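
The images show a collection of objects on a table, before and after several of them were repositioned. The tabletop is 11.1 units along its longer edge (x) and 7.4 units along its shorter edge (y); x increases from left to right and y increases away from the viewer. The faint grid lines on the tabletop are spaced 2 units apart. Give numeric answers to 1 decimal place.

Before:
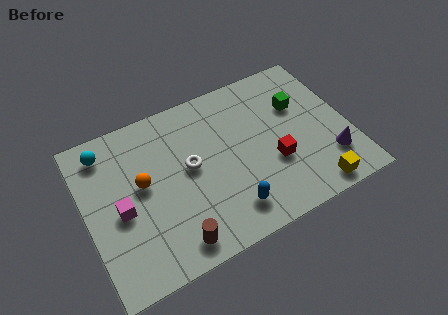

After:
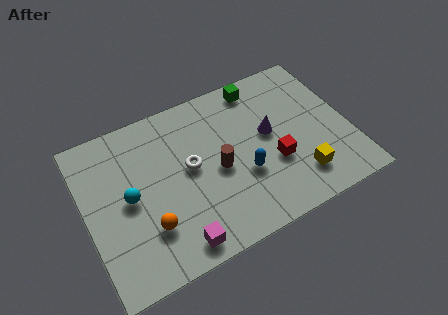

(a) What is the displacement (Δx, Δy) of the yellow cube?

(-0.5, 0.8)

From the two frames, the yellow cube sits at roughly (9.2, 0.8) before and (8.7, 1.6) after.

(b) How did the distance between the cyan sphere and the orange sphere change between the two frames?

-0.8

They were about 2.5 units apart before and 1.7 after — 0.8 units closer together.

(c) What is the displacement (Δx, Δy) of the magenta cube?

(2.0, -2.4)

From the two frames, the magenta cube sits at roughly (1.4, 3.3) before and (3.4, 0.9) after.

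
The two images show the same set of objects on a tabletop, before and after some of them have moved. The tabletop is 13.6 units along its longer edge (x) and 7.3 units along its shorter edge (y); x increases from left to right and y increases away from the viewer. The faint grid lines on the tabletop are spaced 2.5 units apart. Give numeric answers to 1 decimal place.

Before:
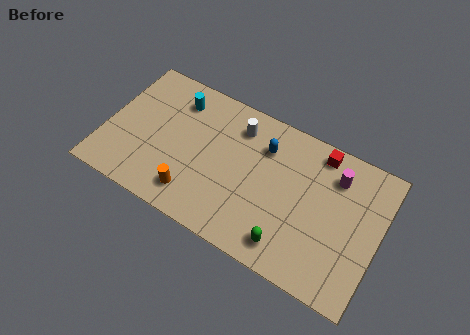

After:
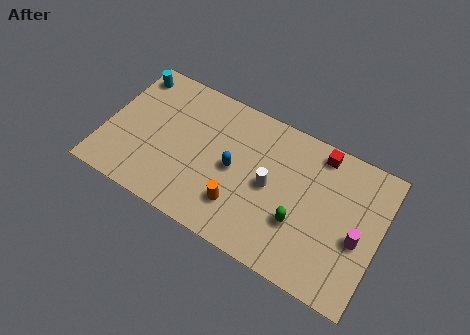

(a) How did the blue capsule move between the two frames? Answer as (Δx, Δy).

(-1.3, -1.8)

The blue capsule was at about (7.7, 5.4) and moved to about (6.4, 3.6).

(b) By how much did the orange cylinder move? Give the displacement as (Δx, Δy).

(2.2, 0.5)

The orange cylinder started near (4.7, 1.4) and ended near (6.9, 1.9).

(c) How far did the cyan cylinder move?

2.4

The cyan cylinder moved from about (3.2, 5.8) to (0.8, 6.2), a distance of √(2.4² + 0.4²) ≈ 2.4.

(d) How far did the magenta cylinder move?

2.9

The magenta cylinder was near (11.2, 5.6) before and (12.6, 3.1) after, so it travelled √(1.4² + 2.5²) ≈ 2.9 units.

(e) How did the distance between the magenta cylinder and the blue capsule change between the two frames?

+2.7

They were about 3.5 units apart before and 6.2 after — 2.7 units further apart.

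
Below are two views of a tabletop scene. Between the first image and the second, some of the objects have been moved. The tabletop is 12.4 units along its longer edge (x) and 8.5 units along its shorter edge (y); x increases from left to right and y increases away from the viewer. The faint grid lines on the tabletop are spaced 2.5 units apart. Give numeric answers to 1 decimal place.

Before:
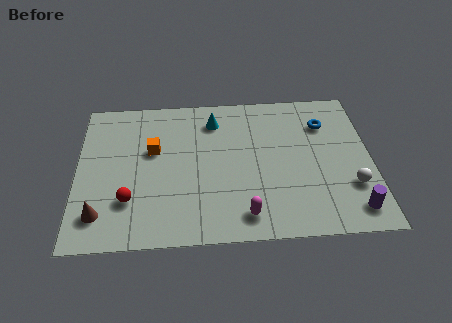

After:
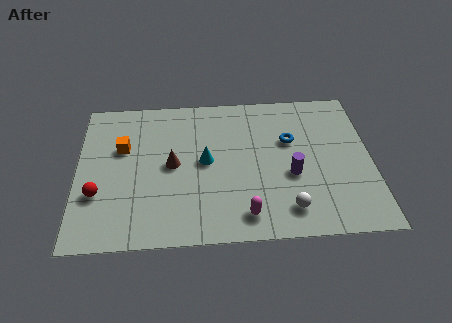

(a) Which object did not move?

the magenta capsule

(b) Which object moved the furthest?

the brown cone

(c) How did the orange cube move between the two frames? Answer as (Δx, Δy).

(-1.3, 0.2)

The orange cube was at about (3.2, 5.2) and moved to about (1.9, 5.4).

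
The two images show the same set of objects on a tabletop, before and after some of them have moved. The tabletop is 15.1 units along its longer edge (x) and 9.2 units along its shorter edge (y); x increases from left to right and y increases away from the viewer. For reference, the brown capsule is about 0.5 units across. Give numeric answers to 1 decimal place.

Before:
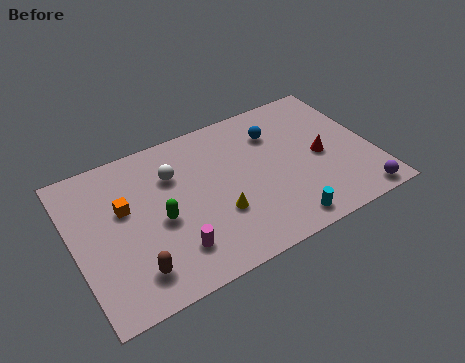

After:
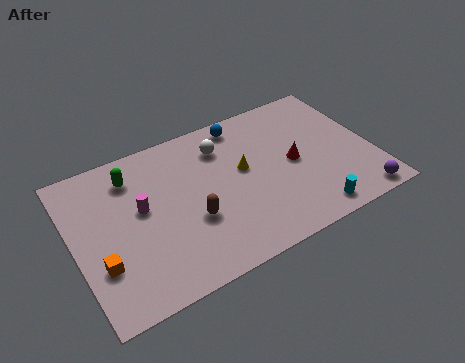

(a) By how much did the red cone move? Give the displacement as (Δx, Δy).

(-1.4, 0.2)

The red cone was at about (12.5, 4.3) and moved to about (11.1, 4.5).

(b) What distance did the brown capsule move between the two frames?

3.5

From (2.6, 1.8) to (5.7, 3.4), the brown capsule covered √(3.1² + 1.6²) ≈ 3.5 units.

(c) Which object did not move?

the purple sphere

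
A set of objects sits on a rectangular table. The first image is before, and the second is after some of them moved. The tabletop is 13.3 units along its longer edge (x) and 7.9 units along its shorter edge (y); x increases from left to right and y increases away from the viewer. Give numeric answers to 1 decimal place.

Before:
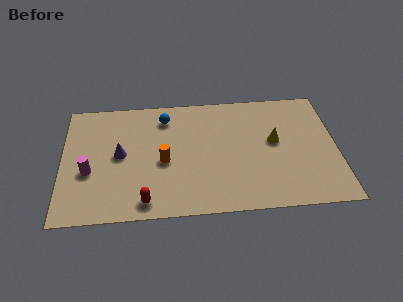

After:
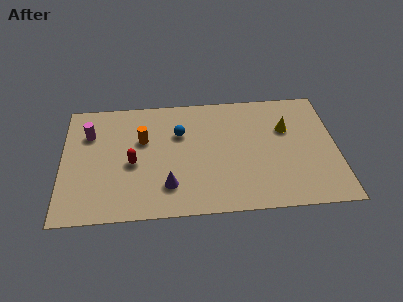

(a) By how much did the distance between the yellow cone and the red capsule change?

+0.5

Before: roughly 7.2 units apart; after: 7.7. That's 0.5 units further apart.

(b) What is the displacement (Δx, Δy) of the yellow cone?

(0.6, 0.8)

The yellow cone was at about (10.3, 4.4) and moved to about (10.9, 5.2).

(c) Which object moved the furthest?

the purple cone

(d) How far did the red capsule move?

2.6

From (4.0, 1.0) to (3.4, 3.5), the red capsule covered √(0.6² + 2.5²) ≈ 2.6 units.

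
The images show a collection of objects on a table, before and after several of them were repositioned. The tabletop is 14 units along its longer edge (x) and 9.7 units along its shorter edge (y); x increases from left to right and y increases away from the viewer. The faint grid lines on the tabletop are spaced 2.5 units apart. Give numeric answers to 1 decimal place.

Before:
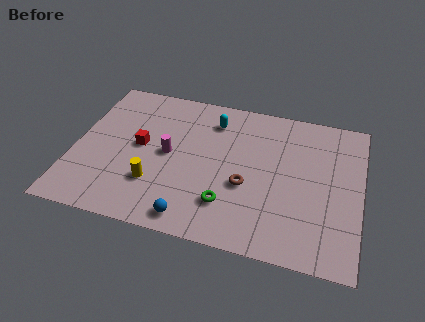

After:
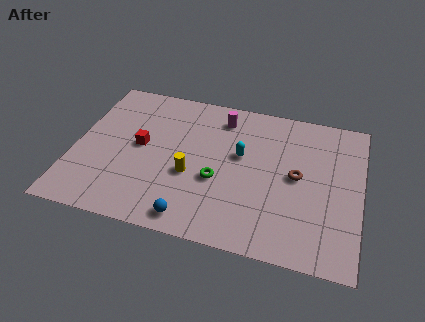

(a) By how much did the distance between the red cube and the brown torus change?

+2.2

Before: roughly 5.5 units apart; after: 7.7. That's 2.2 units further apart.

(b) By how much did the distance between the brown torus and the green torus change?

+2.4

They were about 1.6 units apart before and 4.0 after — 2.4 units further apart.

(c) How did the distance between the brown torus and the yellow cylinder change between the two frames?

+0.7

Before: roughly 4.5 units apart; after: 5.2. That's 0.7 units further apart.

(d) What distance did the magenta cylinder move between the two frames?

3.9

The magenta cylinder was near (4.6, 4.9) before and (7.0, 8.0) after, so it travelled √(2.4² + 3.1²) ≈ 3.9 units.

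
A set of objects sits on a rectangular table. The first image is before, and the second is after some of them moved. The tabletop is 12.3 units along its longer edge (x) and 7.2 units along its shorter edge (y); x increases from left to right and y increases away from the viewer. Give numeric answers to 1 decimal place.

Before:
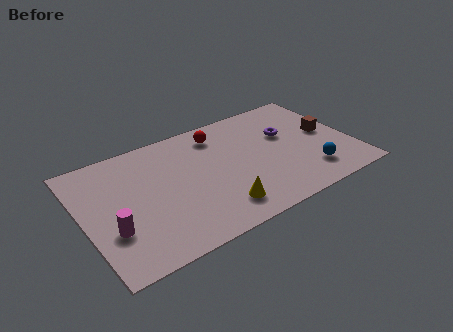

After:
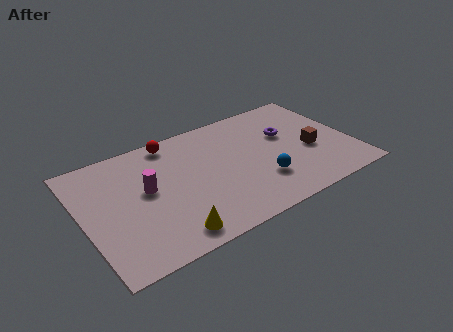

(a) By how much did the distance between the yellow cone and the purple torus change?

+2.1

Before: roughly 4.8 units apart; after: 6.9. That's 2.1 units further apart.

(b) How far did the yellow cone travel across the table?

2.3

The yellow cone was near (5.8, 1.4) before and (3.5, 1.0) after, so it travelled √(2.3² + 0.4²) ≈ 2.3 units.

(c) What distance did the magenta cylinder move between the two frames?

2.4

From (1.1, 2.4) to (2.9, 4.0), the magenta cylinder covered √(1.8² + 1.6²) ≈ 2.4 units.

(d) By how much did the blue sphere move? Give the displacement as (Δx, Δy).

(-2.2, 0.5)

From the two frames, the blue sphere sits at roughly (10.1, 1.6) before and (7.9, 2.1) after.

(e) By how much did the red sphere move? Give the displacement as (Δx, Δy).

(-2.1, 0.5)

From the two frames, the red sphere sits at roughly (6.5, 5.9) before and (4.4, 6.4) after.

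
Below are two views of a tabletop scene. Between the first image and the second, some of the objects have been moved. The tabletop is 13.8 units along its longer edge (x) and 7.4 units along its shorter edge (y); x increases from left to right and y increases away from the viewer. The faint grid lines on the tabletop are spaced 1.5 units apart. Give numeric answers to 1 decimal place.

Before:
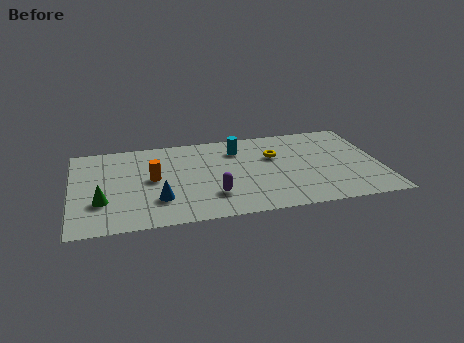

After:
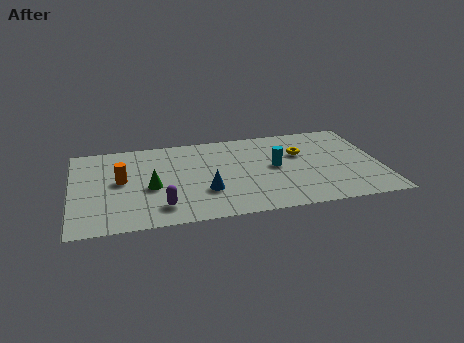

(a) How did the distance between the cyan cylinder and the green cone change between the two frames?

-1.4

They were about 7.0 units apart before and 5.6 after — 1.4 units closer together.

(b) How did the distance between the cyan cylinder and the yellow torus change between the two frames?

-0.3

They were about 1.8 units apart before and 1.5 after — 0.3 units closer together.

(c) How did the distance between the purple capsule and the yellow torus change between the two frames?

+3.2

They were about 4.0 units apart before and 7.2 after — 3.2 units further apart.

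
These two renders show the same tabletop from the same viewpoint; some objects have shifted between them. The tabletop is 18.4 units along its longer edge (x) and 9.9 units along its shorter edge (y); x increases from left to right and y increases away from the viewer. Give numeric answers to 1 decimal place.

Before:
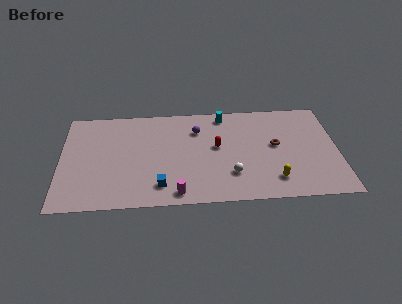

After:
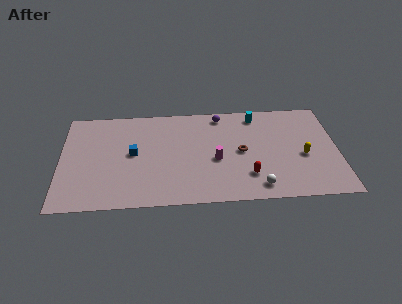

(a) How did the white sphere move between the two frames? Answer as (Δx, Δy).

(1.7, -1.3)

The white sphere was at about (11.3, 2.7) and moved to about (13.0, 1.4).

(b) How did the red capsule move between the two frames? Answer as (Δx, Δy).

(2.0, -3.0)

The red capsule was at about (10.4, 5.5) and moved to about (12.4, 2.5).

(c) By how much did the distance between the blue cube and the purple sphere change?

+0.9

They were about 6.0 units apart before and 6.9 after — 0.9 units further apart.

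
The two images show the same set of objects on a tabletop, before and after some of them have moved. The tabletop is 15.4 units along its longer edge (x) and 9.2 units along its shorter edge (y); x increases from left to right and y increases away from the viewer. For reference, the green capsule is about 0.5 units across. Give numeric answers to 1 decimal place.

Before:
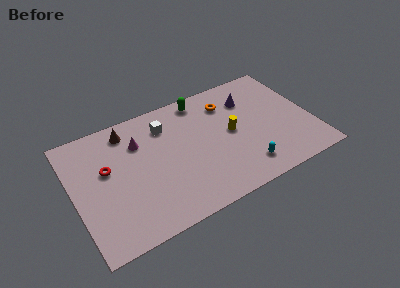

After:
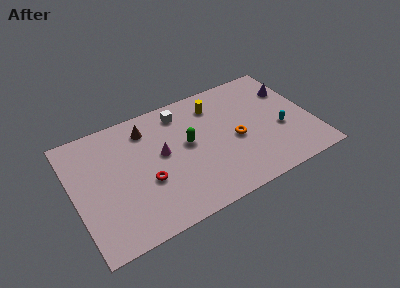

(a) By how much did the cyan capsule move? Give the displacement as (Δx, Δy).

(2.7, 1.9)

The cyan capsule was at about (10.6, 1.7) and moved to about (13.3, 3.6).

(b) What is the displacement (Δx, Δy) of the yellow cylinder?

(-0.7, 2.6)

From the two frames, the yellow cylinder sits at roughly (10.2, 4.7) before and (9.5, 7.3) after.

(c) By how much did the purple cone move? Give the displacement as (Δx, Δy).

(2.7, -0.3)

The purple cone was at about (11.7, 6.8) and moved to about (14.4, 6.5).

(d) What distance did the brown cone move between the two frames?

1.3

The brown cone moved from about (3.8, 7.8) to (5.0, 7.4), a distance of √(1.2² + 0.4²) ≈ 1.3.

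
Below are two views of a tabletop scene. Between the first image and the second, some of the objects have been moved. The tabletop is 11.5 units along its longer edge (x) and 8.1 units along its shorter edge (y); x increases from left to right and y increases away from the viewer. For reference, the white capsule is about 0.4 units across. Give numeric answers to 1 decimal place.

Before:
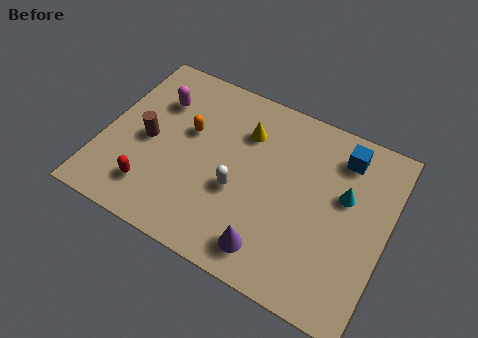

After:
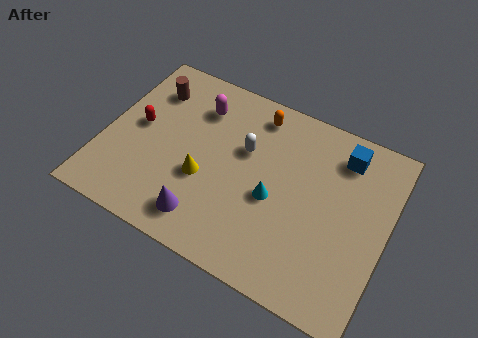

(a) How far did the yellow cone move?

3.1

The yellow cone was near (5.5, 5.9) before and (4.2, 3.1) after, so it travelled √(1.3² + 2.8²) ≈ 3.1 units.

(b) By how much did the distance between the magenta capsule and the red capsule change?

-1.2

They were about 4.1 units apart before and 2.9 after — 1.2 units closer together.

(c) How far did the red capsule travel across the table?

2.8

From (2.3, 1.7) to (1.3, 4.3), the red capsule covered √(1.0² + 2.6²) ≈ 2.8 units.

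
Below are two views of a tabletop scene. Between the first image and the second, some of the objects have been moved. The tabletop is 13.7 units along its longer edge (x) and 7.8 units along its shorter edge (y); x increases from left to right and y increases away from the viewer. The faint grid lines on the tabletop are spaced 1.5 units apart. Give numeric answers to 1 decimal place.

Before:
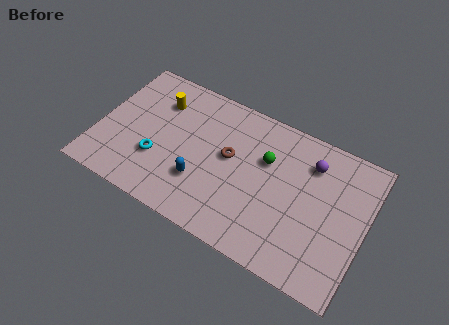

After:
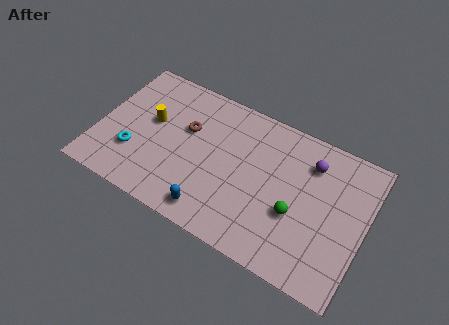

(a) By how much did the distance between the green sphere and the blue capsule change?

+0.4

They were about 4.0 units apart before and 4.4 after — 0.4 units further apart.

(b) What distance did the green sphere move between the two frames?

2.8

The green sphere was near (8.5, 5.1) before and (10.3, 3.0) after, so it travelled √(1.8² + 2.1²) ≈ 2.8 units.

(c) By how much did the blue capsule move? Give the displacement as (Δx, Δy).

(0.8, -1.3)

The blue capsule started near (5.5, 2.4) and ended near (6.3, 1.1).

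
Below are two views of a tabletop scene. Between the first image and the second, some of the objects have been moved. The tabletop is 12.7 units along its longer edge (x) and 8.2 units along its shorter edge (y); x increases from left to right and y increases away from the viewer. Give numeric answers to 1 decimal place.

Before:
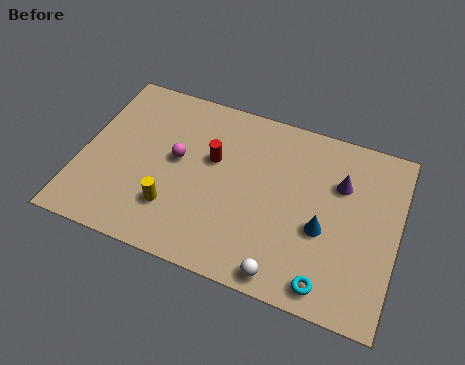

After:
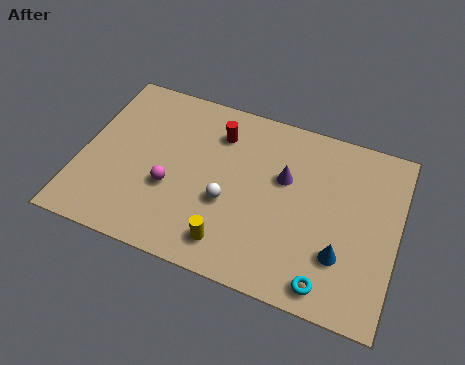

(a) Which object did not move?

the cyan torus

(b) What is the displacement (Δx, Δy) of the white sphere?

(-2.5, 2.4)

The white sphere started near (8.5, 0.8) and ended near (6.0, 3.2).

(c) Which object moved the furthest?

the white sphere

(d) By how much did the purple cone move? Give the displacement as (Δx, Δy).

(-2.2, -0.5)

From the two frames, the purple cone sits at roughly (10.3, 5.6) before and (8.1, 5.1) after.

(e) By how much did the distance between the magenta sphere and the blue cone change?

+0.8

The distance was about 6.1 in the first image and 6.9 in the second, so they moved 0.8 units further apart.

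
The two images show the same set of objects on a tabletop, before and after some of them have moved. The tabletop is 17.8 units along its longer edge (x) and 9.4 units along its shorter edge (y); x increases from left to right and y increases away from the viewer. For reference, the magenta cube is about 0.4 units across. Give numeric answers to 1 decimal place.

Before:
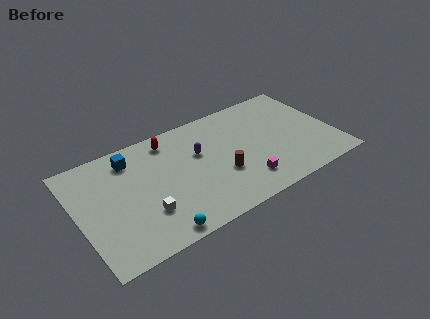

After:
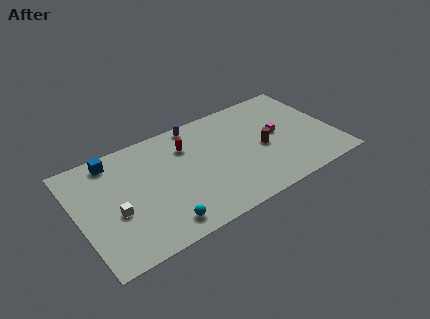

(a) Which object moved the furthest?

the magenta cube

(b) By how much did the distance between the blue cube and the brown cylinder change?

+3.6

Before: roughly 7.1 units apart; after: 10.7. That's 3.6 units further apart.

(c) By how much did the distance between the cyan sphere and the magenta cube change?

+3.1

They were about 6.4 units apart before and 9.5 after — 3.1 units further apart.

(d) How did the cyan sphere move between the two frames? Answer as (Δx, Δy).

(0.4, 0.5)

The cyan sphere started near (4.8, 0.9) and ended near (5.2, 1.4).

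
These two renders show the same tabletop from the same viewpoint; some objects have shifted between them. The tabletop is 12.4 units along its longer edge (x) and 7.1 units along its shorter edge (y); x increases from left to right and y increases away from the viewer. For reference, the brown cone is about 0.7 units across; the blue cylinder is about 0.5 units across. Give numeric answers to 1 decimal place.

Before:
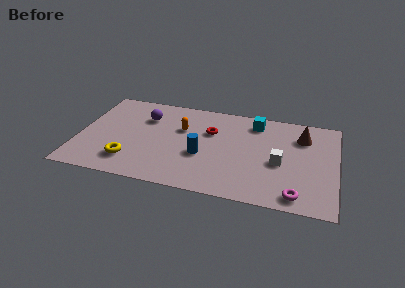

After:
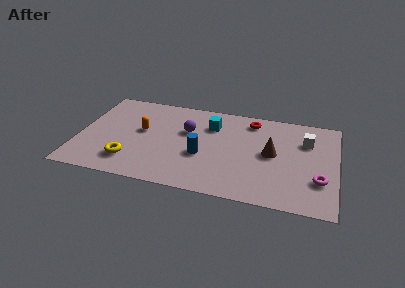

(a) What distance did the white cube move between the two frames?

2.2

From (9.7, 3.1) to (10.9, 5.0), the white cube covered √(1.2² + 1.9²) ≈ 2.2 units.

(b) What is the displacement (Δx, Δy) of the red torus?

(1.9, 1.3)

The red torus was at about (6.3, 4.7) and moved to about (8.2, 6.0).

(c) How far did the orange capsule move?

2.0

From (4.9, 4.6) to (3.0, 4.0), the orange capsule covered √(1.9² + 0.6²) ≈ 2.0 units.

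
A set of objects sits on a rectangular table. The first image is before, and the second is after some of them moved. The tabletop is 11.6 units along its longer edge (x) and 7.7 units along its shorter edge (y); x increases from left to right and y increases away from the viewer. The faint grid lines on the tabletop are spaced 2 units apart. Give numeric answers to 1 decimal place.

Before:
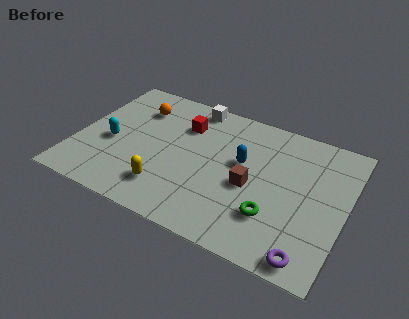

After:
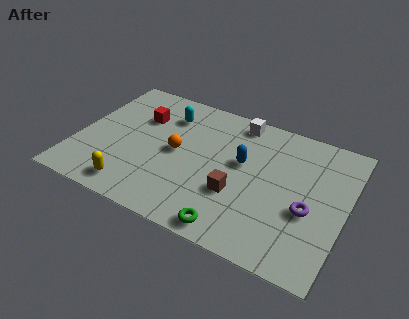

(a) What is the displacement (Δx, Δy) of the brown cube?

(-0.5, -0.7)

The brown cube started near (7.6, 3.4) and ended near (7.1, 2.7).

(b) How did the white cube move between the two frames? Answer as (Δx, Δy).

(2.0, -0.1)

The white cube started near (4.6, 6.9) and ended near (6.6, 6.8).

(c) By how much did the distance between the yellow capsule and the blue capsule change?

+1.5

The distance was about 4.0 in the first image and 5.5 in the second, so they moved 1.5 units further apart.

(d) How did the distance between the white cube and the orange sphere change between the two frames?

+1.2

Before: roughly 2.5 units apart; after: 3.7. That's 1.2 units further apart.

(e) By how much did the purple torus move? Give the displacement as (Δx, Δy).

(-0.3, 2.3)

The purple torus was at about (10.4, 0.8) and moved to about (10.1, 3.1).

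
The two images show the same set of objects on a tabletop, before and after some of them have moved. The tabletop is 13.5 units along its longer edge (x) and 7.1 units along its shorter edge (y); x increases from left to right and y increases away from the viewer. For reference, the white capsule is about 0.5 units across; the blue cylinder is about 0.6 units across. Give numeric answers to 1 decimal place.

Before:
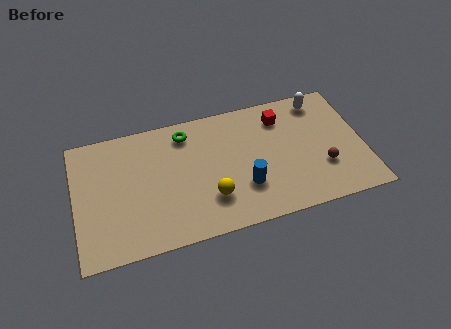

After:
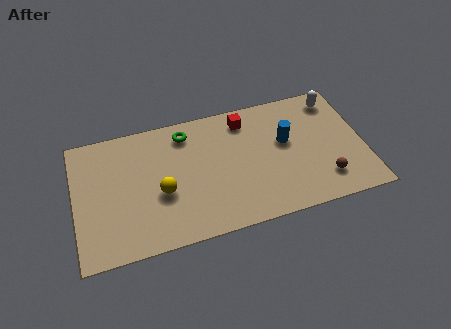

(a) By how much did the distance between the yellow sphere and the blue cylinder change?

+4.4

They were about 1.6 units apart before and 6.0 after — 4.4 units further apart.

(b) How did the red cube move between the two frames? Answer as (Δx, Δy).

(-1.7, 0.3)

From the two frames, the red cube sits at roughly (9.8, 5.6) before and (8.1, 5.9) after.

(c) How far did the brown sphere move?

0.7

From (11.5, 2.3) to (11.5, 1.6), the brown sphere covered √(0.0² + 0.7²) ≈ 0.7 units.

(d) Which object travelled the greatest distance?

the blue cylinder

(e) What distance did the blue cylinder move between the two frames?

2.9

The blue cylinder moved from about (7.8, 2.2) to (9.9, 4.2), a distance of √(2.1² + 2.0²) ≈ 2.9.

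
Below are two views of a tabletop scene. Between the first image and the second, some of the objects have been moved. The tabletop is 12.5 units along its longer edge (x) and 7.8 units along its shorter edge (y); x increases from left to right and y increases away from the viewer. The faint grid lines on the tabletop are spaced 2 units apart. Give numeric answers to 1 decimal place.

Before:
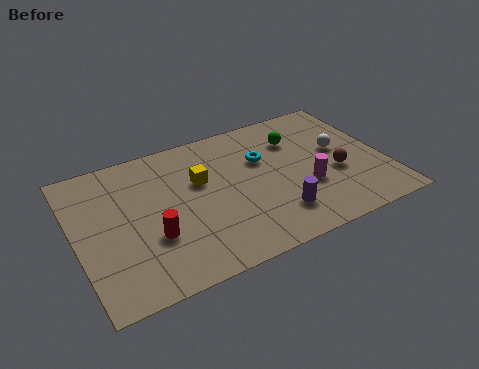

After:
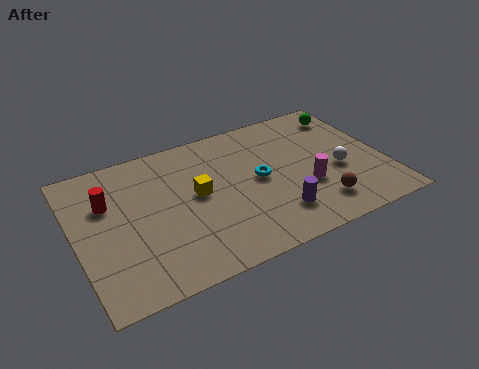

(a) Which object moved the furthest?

the red cylinder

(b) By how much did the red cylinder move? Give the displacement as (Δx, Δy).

(-1.5, 2.5)

From the two frames, the red cylinder sits at roughly (2.9, 2.7) before and (1.4, 5.2) after.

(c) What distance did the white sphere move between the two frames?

1.2

From (10.8, 4.4) to (10.6, 3.2), the white sphere covered √(0.2² + 1.2²) ≈ 1.2 units.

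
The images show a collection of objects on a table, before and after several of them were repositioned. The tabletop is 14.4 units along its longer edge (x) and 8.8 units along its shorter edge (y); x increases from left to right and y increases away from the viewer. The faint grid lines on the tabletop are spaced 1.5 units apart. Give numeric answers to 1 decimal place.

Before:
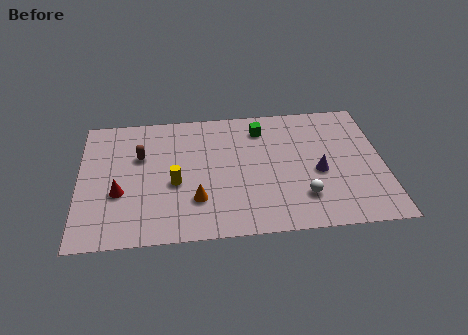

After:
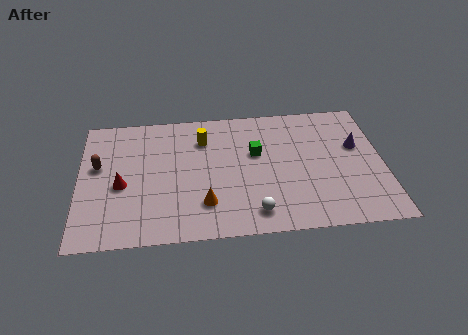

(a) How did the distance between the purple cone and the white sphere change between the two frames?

+4.6

Before: roughly 1.8 units apart; after: 6.4. That's 4.6 units further apart.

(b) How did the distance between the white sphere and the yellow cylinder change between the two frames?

-0.5

Before: roughly 6.2 units apart; after: 5.7. That's 0.5 units closer together.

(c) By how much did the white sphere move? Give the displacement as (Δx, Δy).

(-2.3, -0.8)

The white sphere started near (10.5, 2.2) and ended near (8.2, 1.4).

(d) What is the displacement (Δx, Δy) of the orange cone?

(0.4, -0.3)

From the two frames, the orange cone sits at roughly (5.5, 2.5) before and (5.9, 2.2) after.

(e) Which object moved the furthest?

the yellow cylinder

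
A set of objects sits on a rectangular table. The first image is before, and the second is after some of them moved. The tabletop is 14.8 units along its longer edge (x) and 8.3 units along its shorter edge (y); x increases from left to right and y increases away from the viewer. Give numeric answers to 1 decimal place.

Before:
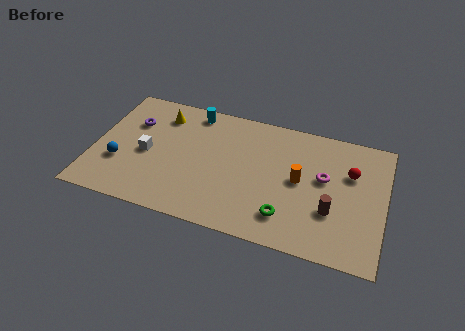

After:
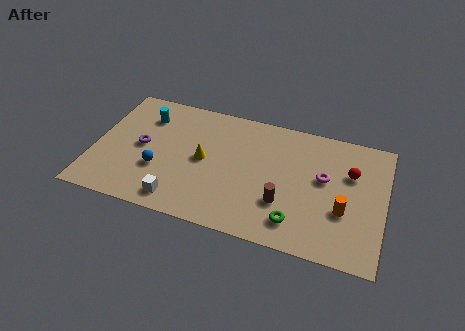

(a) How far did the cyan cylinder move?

2.6

The cyan cylinder was near (4.8, 7.3) before and (2.4, 6.3) after, so it travelled √(2.4² + 1.0²) ≈ 2.6 units.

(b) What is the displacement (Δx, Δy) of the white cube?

(1.9, -2.6)

The white cube started near (2.7, 3.8) and ended near (4.6, 1.2).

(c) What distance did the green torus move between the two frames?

0.5

The green torus was near (10.0, 1.8) before and (10.5, 1.6) after, so it travelled √(0.5² + 0.2²) ≈ 0.5 units.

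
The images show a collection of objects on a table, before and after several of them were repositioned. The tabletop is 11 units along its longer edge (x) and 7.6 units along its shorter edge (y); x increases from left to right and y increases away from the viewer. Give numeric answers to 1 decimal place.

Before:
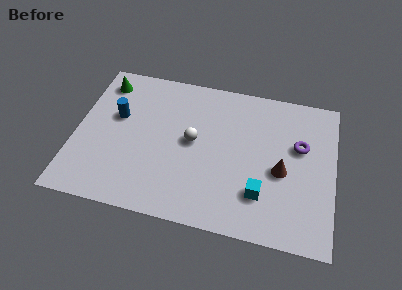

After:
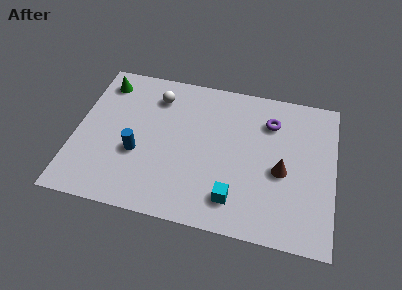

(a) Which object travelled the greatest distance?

the white sphere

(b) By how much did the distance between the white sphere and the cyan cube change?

+2.2

The distance was about 3.6 in the first image and 5.8 in the second, so they moved 2.2 units further apart.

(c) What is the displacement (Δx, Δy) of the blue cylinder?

(1.0, -1.7)

From the two frames, the blue cylinder sits at roughly (1.7, 4.6) before and (2.7, 2.9) after.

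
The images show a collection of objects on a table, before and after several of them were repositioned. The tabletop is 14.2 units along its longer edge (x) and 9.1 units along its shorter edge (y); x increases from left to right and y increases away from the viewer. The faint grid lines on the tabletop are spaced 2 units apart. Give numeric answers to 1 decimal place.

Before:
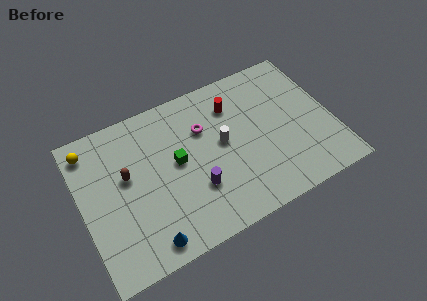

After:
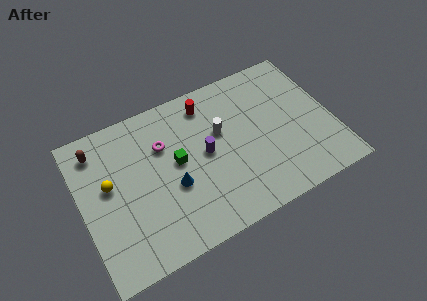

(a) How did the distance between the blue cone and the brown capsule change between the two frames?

+1.2

The distance was about 4.2 in the first image and 5.4 in the second, so they moved 1.2 units further apart.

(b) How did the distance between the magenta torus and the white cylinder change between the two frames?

+1.7

Before: roughly 1.6 units apart; after: 3.3. That's 1.7 units further apart.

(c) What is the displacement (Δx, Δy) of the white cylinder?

(0.0, 0.7)

The white cylinder was at about (8.0, 4.9) and moved to about (8.0, 5.6).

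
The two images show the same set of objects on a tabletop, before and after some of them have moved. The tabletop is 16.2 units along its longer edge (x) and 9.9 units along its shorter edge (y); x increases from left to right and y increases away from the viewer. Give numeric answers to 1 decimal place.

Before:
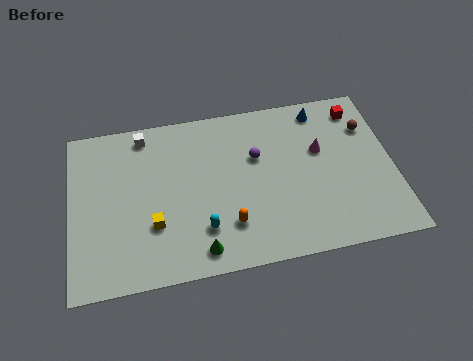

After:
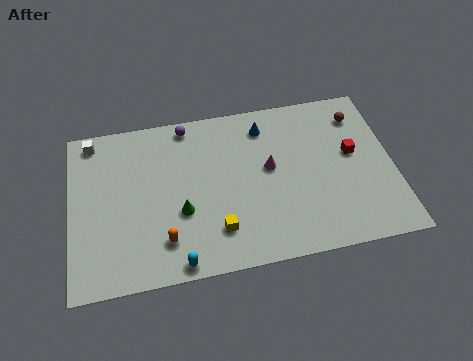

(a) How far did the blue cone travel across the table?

2.9

The blue cone moved from about (12.8, 8.6) to (9.9, 8.1), a distance of √(2.9² + 0.5²) ≈ 2.9.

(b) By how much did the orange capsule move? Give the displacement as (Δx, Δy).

(-3.2, -0.3)

The orange capsule started near (7.8, 2.5) and ended near (4.6, 2.2).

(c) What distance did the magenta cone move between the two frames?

2.7

From (12.6, 6.1) to (10.0, 5.5), the magenta cone covered √(2.6² + 0.6²) ≈ 2.7 units.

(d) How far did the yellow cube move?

3.2

The yellow cube moved from about (4.1, 3.2) to (7.2, 2.3), a distance of √(3.1² + 0.9²) ≈ 3.2.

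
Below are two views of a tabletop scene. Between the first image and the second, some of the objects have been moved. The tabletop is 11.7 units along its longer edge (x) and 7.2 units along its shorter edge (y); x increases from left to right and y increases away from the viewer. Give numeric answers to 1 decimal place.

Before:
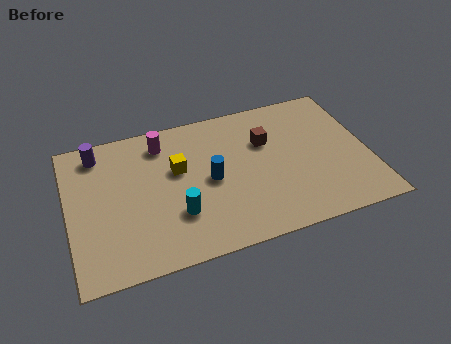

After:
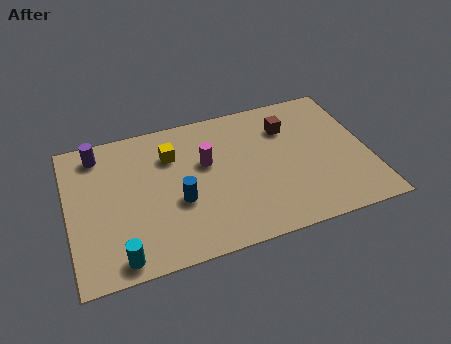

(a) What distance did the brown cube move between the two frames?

1.0

The brown cube was near (7.8, 4.8) before and (8.7, 5.3) after, so it travelled √(0.9² + 0.5²) ≈ 1.0 units.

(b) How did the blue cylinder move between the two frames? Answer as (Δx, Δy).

(-1.3, -0.7)

The blue cylinder started near (5.5, 3.5) and ended near (4.2, 2.8).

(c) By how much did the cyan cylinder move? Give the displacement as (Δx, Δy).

(-2.3, -1.4)

The cyan cylinder was at about (4.1, 2.2) and moved to about (1.8, 0.8).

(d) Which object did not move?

the purple cylinder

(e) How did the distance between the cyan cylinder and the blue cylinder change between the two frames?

+1.2

They were about 1.9 units apart before and 3.1 after — 1.2 units further apart.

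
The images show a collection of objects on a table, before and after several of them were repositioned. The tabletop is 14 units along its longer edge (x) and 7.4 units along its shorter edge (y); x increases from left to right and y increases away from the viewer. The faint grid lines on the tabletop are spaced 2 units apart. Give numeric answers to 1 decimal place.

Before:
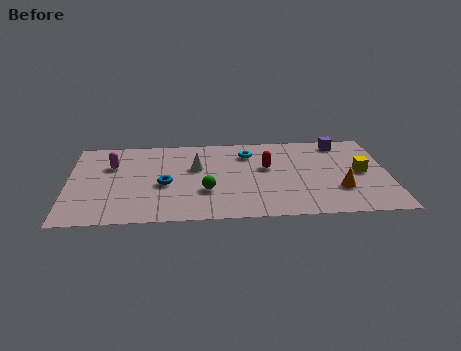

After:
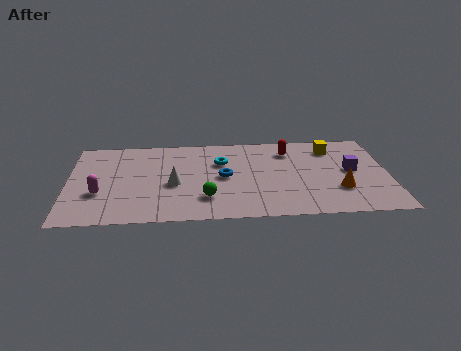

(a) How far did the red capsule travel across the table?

1.7

The red capsule moved from about (8.7, 4.4) to (9.7, 5.8), a distance of √(1.0² + 1.4²) ≈ 1.7.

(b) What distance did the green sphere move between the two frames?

0.6

From (6.0, 2.5) to (6.0, 1.9), the green sphere covered √(0.0² + 0.6²) ≈ 0.6 units.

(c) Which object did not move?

the orange cone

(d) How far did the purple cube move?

2.5

From (12.0, 6.4) to (12.4, 3.9), the purple cube covered √(0.4² + 2.5²) ≈ 2.5 units.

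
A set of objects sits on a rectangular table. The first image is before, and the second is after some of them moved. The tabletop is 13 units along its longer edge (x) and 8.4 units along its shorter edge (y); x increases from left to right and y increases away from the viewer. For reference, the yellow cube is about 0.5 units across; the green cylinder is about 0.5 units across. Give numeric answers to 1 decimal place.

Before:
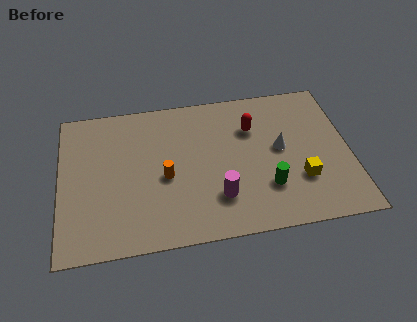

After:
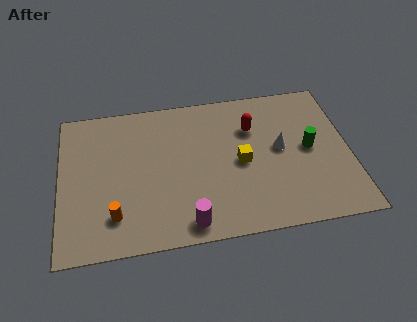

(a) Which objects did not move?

the red capsule and the white cone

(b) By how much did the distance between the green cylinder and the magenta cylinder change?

+4.3

They were about 2.2 units apart before and 6.5 after — 4.3 units further apart.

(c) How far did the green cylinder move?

2.8

The green cylinder was near (9.2, 2.4) before and (11.2, 4.3) after, so it travelled √(2.0² + 1.9²) ≈ 2.8 units.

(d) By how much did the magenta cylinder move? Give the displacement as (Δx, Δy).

(-1.4, -1.2)

The magenta cylinder was at about (7.0, 2.2) and moved to about (5.6, 1.0).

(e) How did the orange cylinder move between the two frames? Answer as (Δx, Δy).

(-2.3, -1.8)

The orange cylinder was at about (4.7, 3.7) and moved to about (2.4, 1.9).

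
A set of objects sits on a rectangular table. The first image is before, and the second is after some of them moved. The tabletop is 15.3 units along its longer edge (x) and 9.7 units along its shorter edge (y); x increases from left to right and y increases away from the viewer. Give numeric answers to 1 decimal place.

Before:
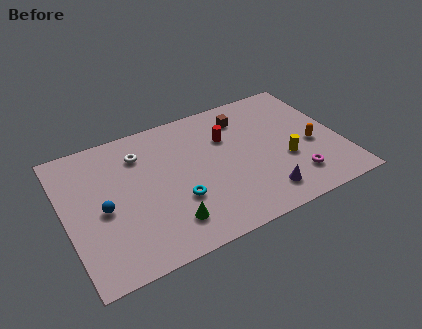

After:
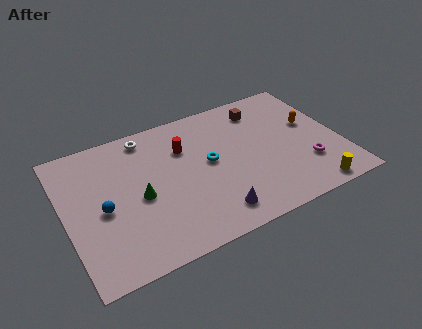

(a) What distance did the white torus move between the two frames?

1.2

The white torus was near (4.4, 7.4) before and (4.9, 8.5) after, so it travelled √(0.5² + 1.1²) ≈ 1.2 units.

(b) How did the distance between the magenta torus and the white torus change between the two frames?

+0.5

Before: roughly 9.6 units apart; after: 10.1. That's 0.5 units further apart.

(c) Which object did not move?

the blue sphere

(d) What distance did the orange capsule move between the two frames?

1.6

The orange capsule was near (13.7, 4.1) before and (13.9, 5.7) after, so it travelled √(0.2² + 1.6²) ≈ 1.6 units.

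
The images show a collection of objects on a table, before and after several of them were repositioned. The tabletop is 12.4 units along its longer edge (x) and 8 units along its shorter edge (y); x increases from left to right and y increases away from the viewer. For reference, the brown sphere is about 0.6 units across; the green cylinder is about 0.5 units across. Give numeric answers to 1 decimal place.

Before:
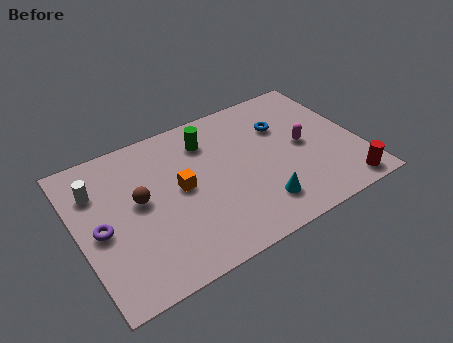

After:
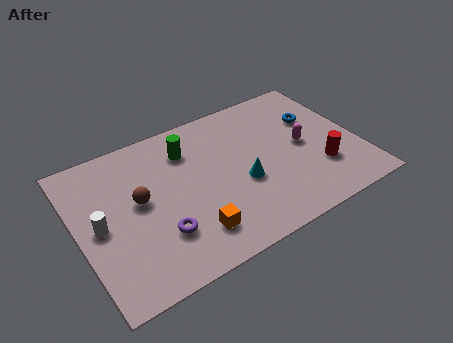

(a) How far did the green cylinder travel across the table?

0.9

The green cylinder moved from about (6.0, 6.2) to (5.1, 6.1), a distance of √(0.9² + 0.1²) ≈ 0.9.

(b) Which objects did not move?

the magenta capsule and the brown sphere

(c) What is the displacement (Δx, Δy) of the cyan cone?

(-0.5, 1.5)

The cyan cone started near (7.6, 1.7) and ended near (7.1, 3.2).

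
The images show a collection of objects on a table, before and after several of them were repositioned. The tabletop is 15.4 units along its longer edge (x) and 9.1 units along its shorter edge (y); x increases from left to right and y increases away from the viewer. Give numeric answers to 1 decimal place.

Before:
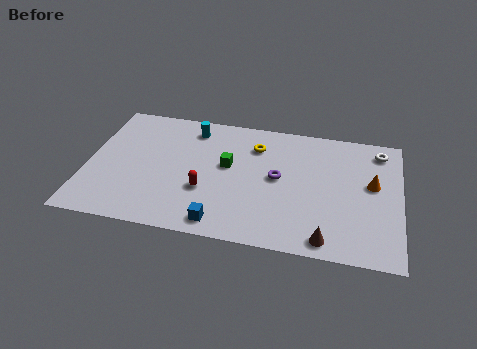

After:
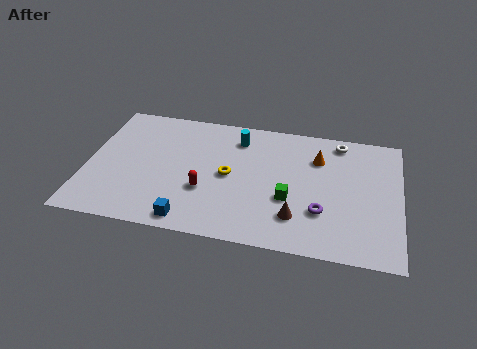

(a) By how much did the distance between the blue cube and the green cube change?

+1.2

They were about 4.1 units apart before and 5.3 after — 1.2 units further apart.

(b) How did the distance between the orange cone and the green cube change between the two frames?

-3.6

The distance was about 7.1 in the first image and 3.5 in the second, so they moved 3.6 units closer together.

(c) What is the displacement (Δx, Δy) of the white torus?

(-2.0, 0.3)

The white torus was at about (14.3, 7.7) and moved to about (12.3, 8.0).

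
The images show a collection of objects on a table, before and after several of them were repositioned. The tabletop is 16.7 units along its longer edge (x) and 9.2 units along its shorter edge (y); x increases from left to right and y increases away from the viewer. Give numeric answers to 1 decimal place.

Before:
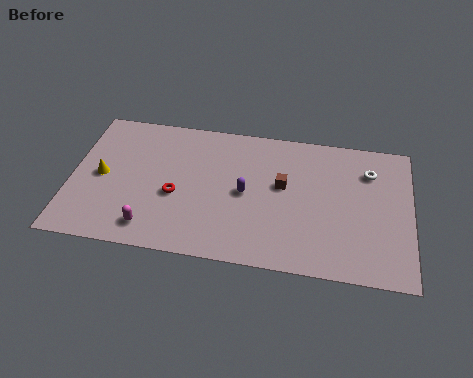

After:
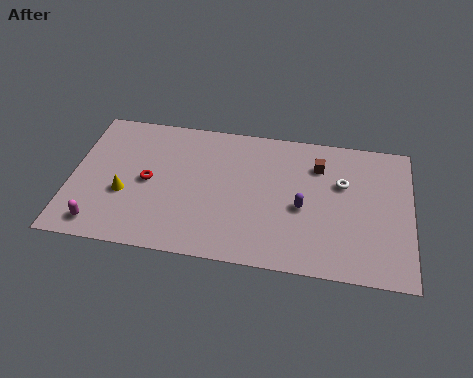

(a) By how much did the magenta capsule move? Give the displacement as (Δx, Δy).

(-2.5, -0.2)

The magenta capsule was at about (4.1, 1.5) and moved to about (1.6, 1.3).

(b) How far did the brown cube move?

2.3

The brown cube was near (10.4, 5.3) before and (12.1, 6.9) after, so it travelled √(1.7² + 1.6²) ≈ 2.3 units.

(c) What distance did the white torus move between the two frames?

1.6

The white torus moved from about (14.6, 6.9) to (13.3, 5.9), a distance of √(1.3² + 1.0²) ≈ 1.6.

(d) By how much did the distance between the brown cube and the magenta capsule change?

+4.5

The distance was about 7.4 in the first image and 11.9 in the second, so they moved 4.5 units further apart.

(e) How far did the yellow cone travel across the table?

1.6

The yellow cone was near (1.5, 4.5) before and (2.7, 3.5) after, so it travelled √(1.2² + 1.0²) ≈ 1.6 units.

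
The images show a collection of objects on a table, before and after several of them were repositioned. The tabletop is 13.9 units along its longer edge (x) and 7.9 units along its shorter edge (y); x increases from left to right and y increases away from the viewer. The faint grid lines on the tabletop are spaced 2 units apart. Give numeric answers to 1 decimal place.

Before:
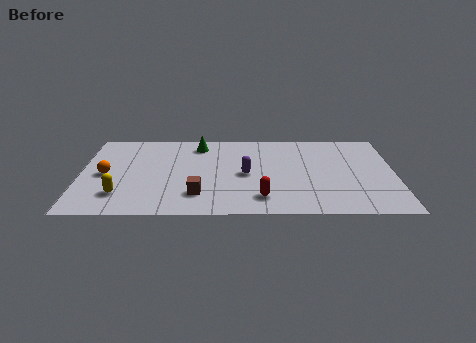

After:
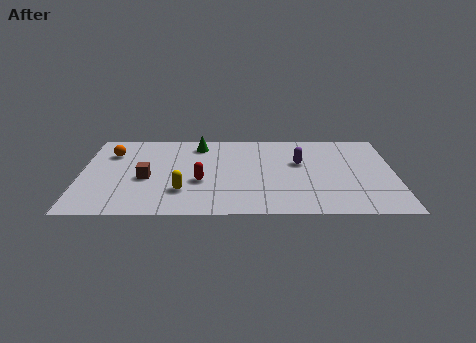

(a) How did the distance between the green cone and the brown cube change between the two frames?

-0.8

They were about 4.7 units apart before and 3.9 after — 0.8 units closer together.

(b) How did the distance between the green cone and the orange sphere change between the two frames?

-1.0

They were about 5.0 units apart before and 4.0 after — 1.0 units closer together.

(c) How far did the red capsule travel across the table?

3.1

The red capsule moved from about (8.0, 1.6) to (5.3, 3.1), a distance of √(2.7² + 1.5²) ≈ 3.1.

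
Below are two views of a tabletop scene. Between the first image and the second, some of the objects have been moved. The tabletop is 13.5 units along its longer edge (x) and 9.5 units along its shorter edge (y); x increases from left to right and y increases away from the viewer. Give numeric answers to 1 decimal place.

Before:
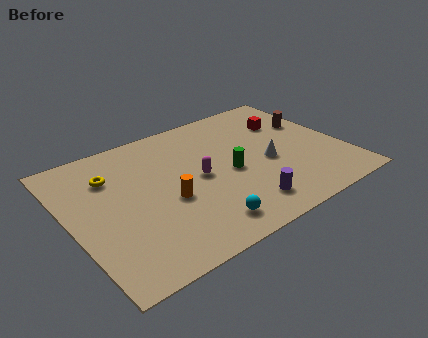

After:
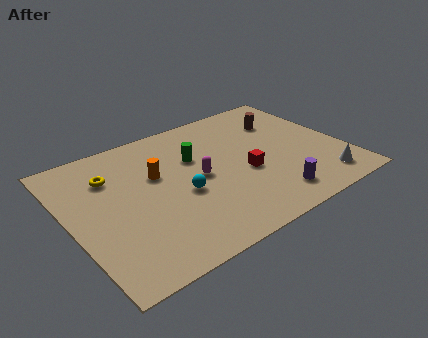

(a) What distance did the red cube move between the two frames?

4.0

The red cube moved from about (11.3, 6.7) to (8.5, 3.9), a distance of √(2.8² + 2.8²) ≈ 4.0.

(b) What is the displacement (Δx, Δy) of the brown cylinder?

(-1.3, 0.8)

The brown cylinder started near (12.4, 6.1) and ended near (11.1, 6.9).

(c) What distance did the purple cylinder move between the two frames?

1.4

The purple cylinder was near (7.9, 1.7) before and (9.3, 1.6) after, so it travelled √(1.4² + 0.1²) ≈ 1.4 units.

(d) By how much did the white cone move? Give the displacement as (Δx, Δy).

(2.2, -2.6)

From the two frames, the white cone sits at roughly (9.7, 4.1) before and (11.9, 1.5) after.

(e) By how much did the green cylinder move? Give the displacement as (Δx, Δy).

(-1.4, 1.9)

From the two frames, the green cylinder sits at roughly (7.8, 4.3) before and (6.4, 6.2) after.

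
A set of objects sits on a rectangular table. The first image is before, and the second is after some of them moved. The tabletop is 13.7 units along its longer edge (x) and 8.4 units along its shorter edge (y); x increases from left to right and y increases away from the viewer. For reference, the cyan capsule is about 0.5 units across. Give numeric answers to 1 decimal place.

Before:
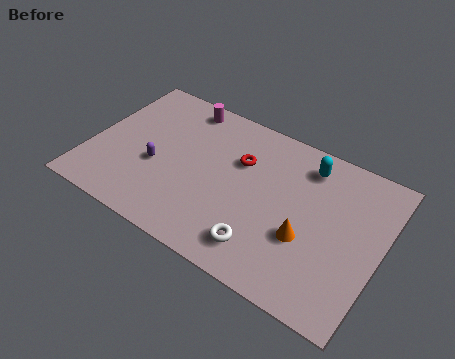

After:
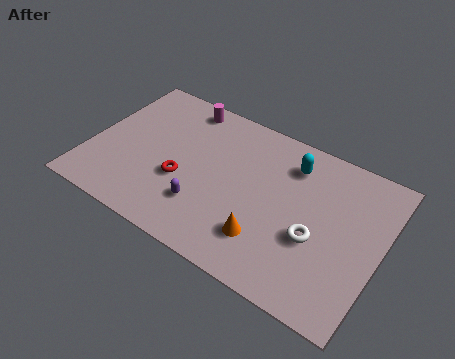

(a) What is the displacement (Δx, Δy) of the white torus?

(2.2, 1.7)

The white torus started near (8.6, 1.6) and ended near (10.8, 3.3).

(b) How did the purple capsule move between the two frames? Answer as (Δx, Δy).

(2.5, -1.1)

The purple capsule was at about (3.2, 3.4) and moved to about (5.7, 2.3).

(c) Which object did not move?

the magenta cylinder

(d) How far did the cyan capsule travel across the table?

0.8

The cyan capsule moved from about (9.9, 6.9) to (9.2, 6.6), a distance of √(0.7² + 0.3²) ≈ 0.8.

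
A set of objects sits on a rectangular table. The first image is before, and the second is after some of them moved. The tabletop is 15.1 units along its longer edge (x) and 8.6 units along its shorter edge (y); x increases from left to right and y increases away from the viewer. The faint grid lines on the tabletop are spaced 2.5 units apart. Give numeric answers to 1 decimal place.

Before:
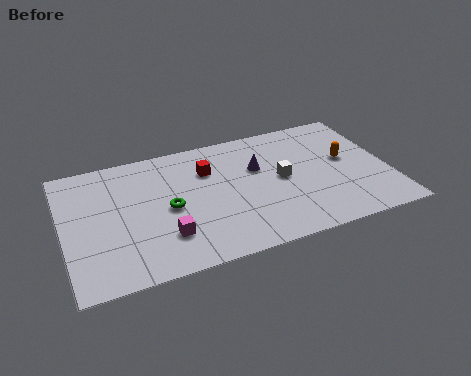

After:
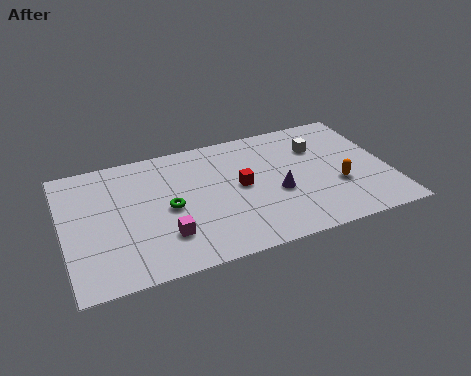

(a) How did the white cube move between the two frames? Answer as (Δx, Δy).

(1.9, 1.7)

From the two frames, the white cube sits at roughly (10.1, 4.4) before and (12.0, 6.1) after.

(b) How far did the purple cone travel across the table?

2.1

From (9.1, 5.5) to (9.8, 3.5), the purple cone covered √(0.7² + 2.0²) ≈ 2.1 units.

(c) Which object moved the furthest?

the white cube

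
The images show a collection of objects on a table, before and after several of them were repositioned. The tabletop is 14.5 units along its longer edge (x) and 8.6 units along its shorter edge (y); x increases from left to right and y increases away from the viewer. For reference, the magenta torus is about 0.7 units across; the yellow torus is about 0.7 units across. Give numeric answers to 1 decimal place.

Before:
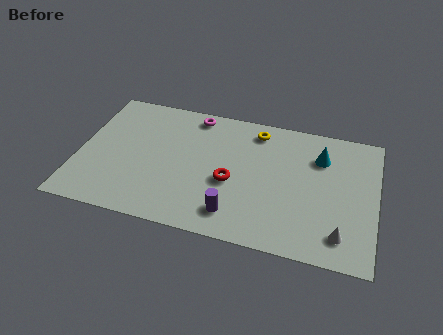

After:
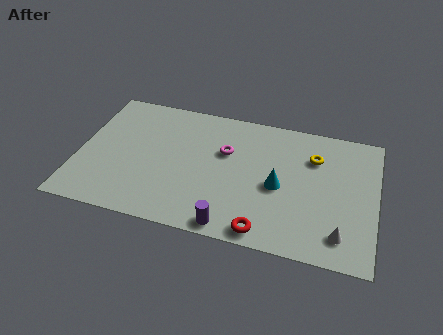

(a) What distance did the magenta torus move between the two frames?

2.7

The magenta torus was near (5.4, 7.6) before and (7.1, 5.5) after, so it travelled √(1.7² + 2.1²) ≈ 2.7 units.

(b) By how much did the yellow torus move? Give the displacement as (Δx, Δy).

(2.9, -1.1)

The yellow torus started near (8.5, 7.3) and ended near (11.4, 6.2).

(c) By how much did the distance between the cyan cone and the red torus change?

-2.0

The distance was about 5.0 in the first image and 3.0 in the second, so they moved 2.0 units closer together.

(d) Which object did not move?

the white cone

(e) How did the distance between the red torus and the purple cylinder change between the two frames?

-0.4

The distance was about 2.0 in the first image and 1.6 in the second, so they moved 0.4 units closer together.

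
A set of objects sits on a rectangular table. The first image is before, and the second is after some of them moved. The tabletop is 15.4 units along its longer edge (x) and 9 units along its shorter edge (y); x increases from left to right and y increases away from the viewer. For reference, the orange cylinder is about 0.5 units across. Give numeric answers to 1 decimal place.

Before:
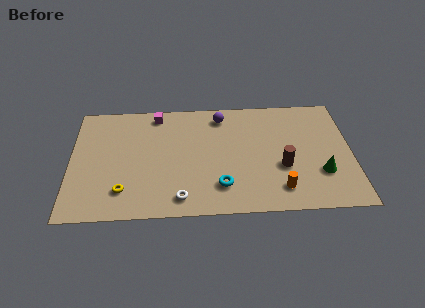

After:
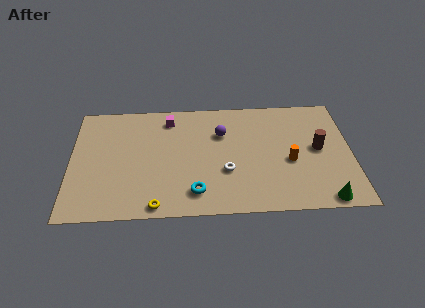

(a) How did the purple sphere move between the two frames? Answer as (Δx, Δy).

(0.0, -1.4)

The purple sphere was at about (8.3, 7.6) and moved to about (8.3, 6.2).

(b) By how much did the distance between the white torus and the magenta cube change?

-1.4

They were about 6.7 units apart before and 5.3 after — 1.4 units closer together.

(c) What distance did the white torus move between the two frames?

3.1

The white torus was near (6.0, 1.3) before and (8.5, 3.2) after, so it travelled √(2.5² + 1.9²) ≈ 3.1 units.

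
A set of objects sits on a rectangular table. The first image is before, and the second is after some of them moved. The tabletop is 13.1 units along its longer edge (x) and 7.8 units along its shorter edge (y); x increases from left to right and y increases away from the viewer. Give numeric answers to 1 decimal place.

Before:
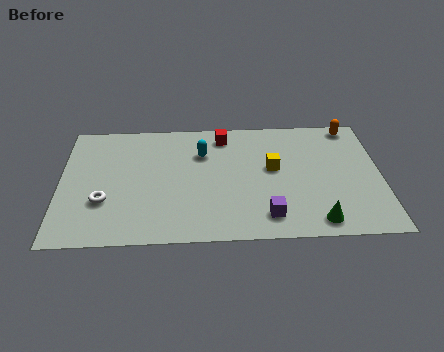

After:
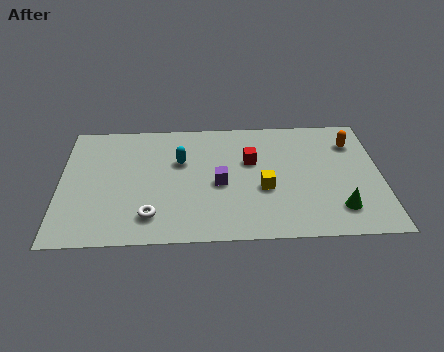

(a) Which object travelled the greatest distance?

the purple cube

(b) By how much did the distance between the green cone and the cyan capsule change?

+0.8

The distance was about 6.4 in the first image and 7.2 in the second, so they moved 0.8 units further apart.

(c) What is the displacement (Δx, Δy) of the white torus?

(1.9, -1.0)

The white torus was at about (1.8, 2.6) and moved to about (3.7, 1.6).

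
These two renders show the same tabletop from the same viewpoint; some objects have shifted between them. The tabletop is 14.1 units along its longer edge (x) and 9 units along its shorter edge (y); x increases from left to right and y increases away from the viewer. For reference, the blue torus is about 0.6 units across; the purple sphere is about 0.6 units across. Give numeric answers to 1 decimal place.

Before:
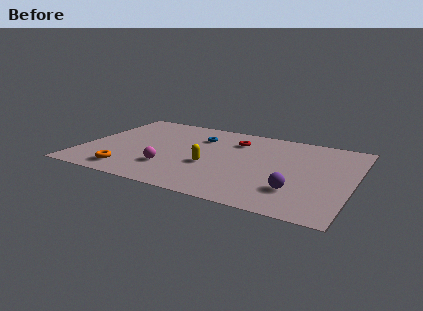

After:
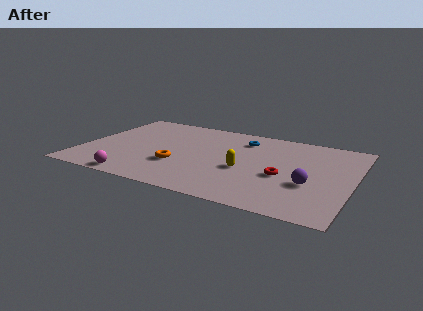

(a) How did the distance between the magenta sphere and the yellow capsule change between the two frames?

+3.8

Before: roughly 2.2 units apart; after: 6.0. That's 3.8 units further apart.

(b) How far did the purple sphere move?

1.1

From (11.4, 2.4) to (12.0, 3.3), the purple sphere covered √(0.6² + 0.9²) ≈ 1.1 units.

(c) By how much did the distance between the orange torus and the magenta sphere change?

+0.6

They were about 2.3 units apart before and 2.9 after — 0.6 units further apart.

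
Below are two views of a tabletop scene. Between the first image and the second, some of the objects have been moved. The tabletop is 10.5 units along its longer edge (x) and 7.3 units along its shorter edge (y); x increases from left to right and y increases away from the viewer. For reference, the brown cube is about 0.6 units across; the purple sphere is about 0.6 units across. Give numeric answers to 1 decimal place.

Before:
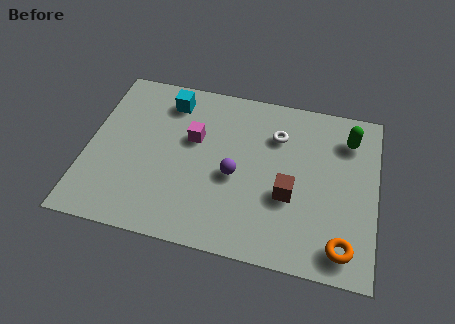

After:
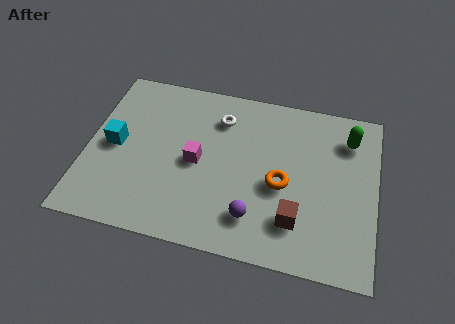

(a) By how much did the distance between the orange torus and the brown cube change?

-1.1

The distance was about 2.6 in the first image and 1.5 in the second, so they moved 1.1 units closer together.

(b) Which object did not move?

the green capsule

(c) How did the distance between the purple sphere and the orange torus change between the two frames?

-2.7

They were about 4.5 units apart before and 1.8 after — 2.7 units closer together.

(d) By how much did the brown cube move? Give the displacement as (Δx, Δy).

(0.3, -1.0)

The brown cube started near (7.4, 2.8) and ended near (7.7, 1.8).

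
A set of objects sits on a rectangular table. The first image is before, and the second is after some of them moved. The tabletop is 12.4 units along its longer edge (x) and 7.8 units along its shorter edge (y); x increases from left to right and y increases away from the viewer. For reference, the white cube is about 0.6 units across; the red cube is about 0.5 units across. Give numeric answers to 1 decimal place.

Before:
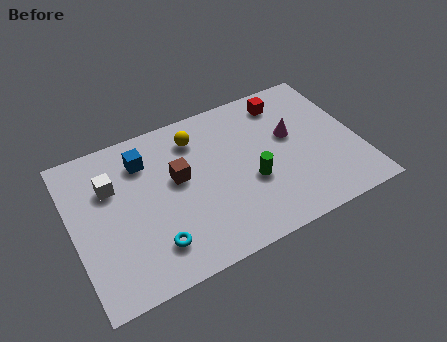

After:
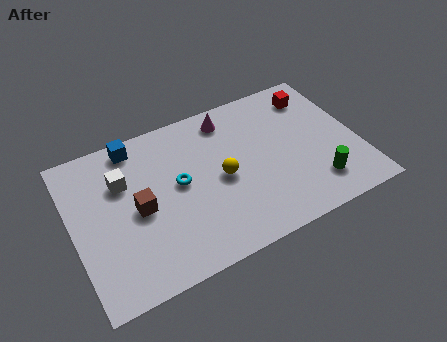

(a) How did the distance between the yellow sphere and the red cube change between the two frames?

+1.2

They were about 4.0 units apart before and 5.2 after — 1.2 units further apart.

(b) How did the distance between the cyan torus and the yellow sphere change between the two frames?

-3.2

Before: roughly 5.1 units apart; after: 1.9. That's 3.2 units closer together.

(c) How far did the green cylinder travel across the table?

3.0

The green cylinder moved from about (7.6, 3.0) to (10.3, 1.7), a distance of √(2.7² + 1.3²) ≈ 3.0.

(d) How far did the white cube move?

0.5

From (1.8, 5.3) to (2.3, 5.3), the white cube covered √(0.5² + 0.0²) ≈ 0.5 units.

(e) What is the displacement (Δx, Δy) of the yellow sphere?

(0.8, -2.5)

The yellow sphere was at about (5.6, 6.2) and moved to about (6.4, 3.7).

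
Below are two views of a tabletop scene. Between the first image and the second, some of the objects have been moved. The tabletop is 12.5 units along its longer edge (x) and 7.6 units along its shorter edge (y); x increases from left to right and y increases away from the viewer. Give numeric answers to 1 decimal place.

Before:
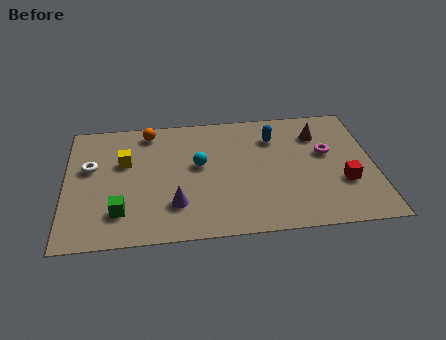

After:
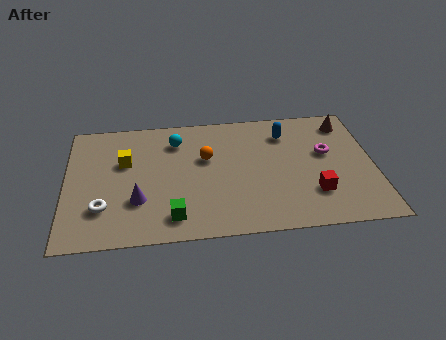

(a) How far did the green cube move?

2.2

From (2.2, 1.8) to (4.3, 1.3), the green cube covered √(2.1² + 0.5²) ≈ 2.2 units.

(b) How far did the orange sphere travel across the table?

3.0

From (3.4, 6.6) to (5.7, 4.7), the orange sphere covered √(2.3² + 1.9²) ≈ 3.0 units.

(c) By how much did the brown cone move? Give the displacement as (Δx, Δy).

(1.2, 0.6)

From the two frames, the brown cone sits at roughly (10.3, 5.7) before and (11.5, 6.3) after.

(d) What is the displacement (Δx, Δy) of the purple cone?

(-1.5, 0.4)

The purple cone was at about (4.4, 2.0) and moved to about (2.9, 2.4).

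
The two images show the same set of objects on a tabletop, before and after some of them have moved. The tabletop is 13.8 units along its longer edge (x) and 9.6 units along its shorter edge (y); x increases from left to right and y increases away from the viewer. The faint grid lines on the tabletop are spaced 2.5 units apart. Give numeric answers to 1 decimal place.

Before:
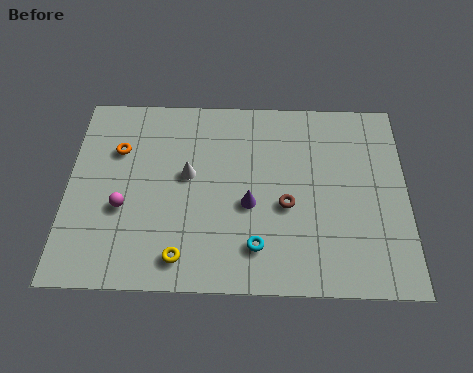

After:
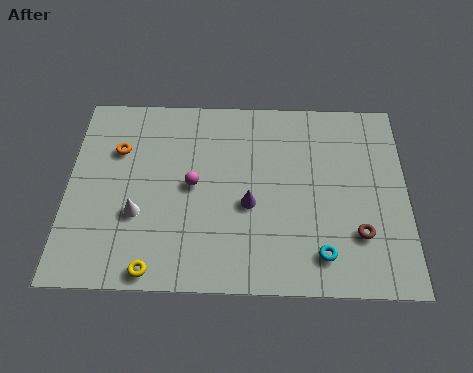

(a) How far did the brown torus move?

3.2

From (8.9, 4.0) to (11.8, 2.7), the brown torus covered √(2.9² + 1.3²) ≈ 3.2 units.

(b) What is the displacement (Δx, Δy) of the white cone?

(-2.0, -2.0)

From the two frames, the white cone sits at roughly (4.9, 5.4) before and (2.9, 3.4) after.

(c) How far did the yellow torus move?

1.3

From (4.7, 1.4) to (3.6, 0.8), the yellow torus covered √(1.1² + 0.6²) ≈ 1.3 units.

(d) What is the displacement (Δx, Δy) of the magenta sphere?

(2.8, 1.2)

The magenta sphere started near (2.3, 3.7) and ended near (5.1, 4.9).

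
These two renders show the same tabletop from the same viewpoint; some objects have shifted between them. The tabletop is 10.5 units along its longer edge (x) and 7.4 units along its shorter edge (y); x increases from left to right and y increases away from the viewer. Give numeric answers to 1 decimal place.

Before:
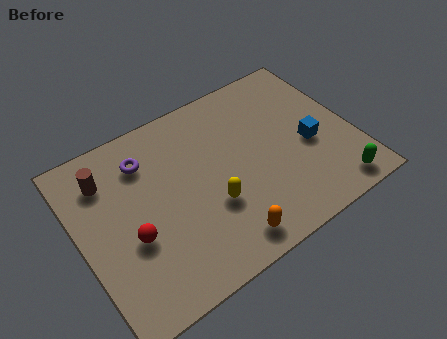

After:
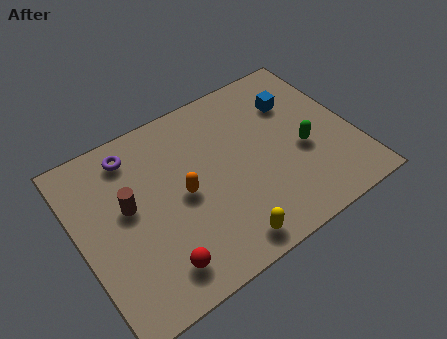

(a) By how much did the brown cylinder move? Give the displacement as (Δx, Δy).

(0.6, -1.5)

From the two frames, the brown cylinder sits at roughly (1.3, 5.7) before and (1.9, 4.2) after.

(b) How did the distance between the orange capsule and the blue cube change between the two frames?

+0.6

The distance was about 4.4 in the first image and 5.0 in the second, so they moved 0.6 units further apart.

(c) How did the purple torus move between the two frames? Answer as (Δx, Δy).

(-0.4, 0.5)

The purple torus started near (2.8, 5.7) and ended near (2.4, 6.2).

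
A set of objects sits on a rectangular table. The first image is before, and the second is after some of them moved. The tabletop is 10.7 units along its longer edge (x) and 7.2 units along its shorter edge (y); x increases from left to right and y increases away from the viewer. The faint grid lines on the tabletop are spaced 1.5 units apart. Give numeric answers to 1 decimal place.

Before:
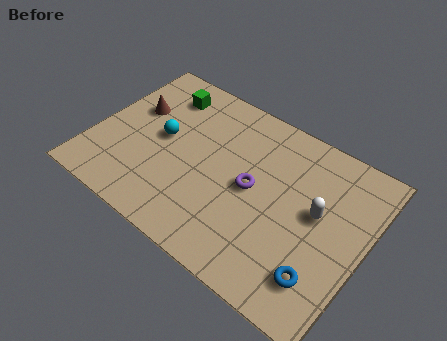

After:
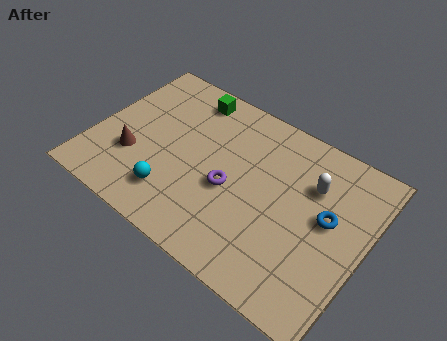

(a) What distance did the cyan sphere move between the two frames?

2.4

The cyan sphere moved from about (2.6, 3.8) to (3.5, 1.6), a distance of √(0.9² + 2.2²) ≈ 2.4.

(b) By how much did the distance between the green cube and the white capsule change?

-1.5

They were about 6.8 units apart before and 5.3 after — 1.5 units closer together.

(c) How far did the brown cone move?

2.1

From (1.3, 4.5) to (1.7, 2.4), the brown cone covered √(0.4² + 2.1²) ≈ 2.1 units.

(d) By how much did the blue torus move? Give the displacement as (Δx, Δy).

(-0.2, 2.4)

The blue torus started near (9.4, 1.6) and ended near (9.2, 4.0).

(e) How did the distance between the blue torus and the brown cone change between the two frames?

-0.9

Before: roughly 8.6 units apart; after: 7.7. That's 0.9 units closer together.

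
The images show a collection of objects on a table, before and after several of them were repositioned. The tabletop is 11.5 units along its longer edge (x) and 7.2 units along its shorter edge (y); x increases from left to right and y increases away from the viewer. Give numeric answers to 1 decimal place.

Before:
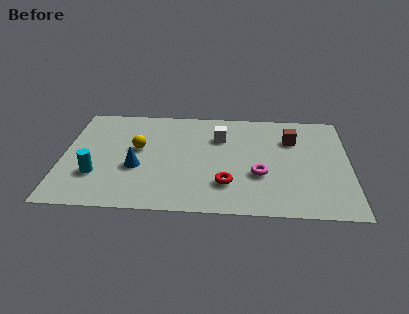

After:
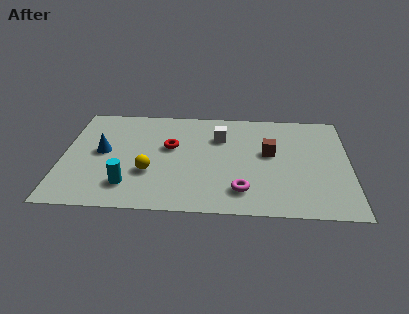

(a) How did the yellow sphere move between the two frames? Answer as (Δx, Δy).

(0.5, -1.6)

From the two frames, the yellow sphere sits at roughly (3.0, 4.1) before and (3.5, 2.5) after.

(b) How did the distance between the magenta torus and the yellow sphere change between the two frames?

-1.3

The distance was about 5.1 in the first image and 3.8 in the second, so they moved 1.3 units closer together.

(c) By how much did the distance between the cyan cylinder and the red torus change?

-2.1

Before: roughly 5.2 units apart; after: 3.1. That's 2.1 units closer together.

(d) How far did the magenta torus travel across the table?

1.3

The magenta torus was near (7.9, 2.6) before and (7.2, 1.5) after, so it travelled √(0.7² + 1.1²) ≈ 1.3 units.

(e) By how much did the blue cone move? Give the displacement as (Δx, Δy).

(-1.4, 1.0)

The blue cone was at about (3.0, 2.8) and moved to about (1.6, 3.8).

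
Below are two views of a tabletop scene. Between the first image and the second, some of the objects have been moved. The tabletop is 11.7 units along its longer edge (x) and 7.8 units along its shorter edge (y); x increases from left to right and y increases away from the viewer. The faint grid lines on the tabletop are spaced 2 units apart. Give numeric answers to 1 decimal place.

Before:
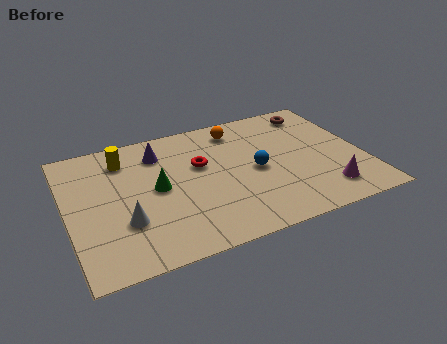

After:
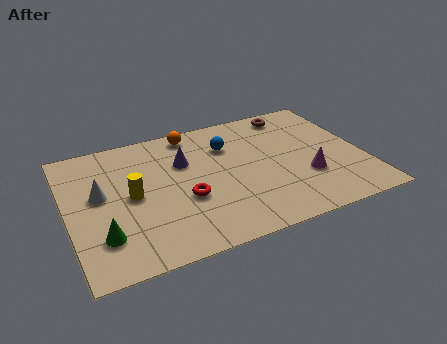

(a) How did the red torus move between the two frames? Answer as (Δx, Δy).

(-0.8, -1.8)

From the two frames, the red torus sits at roughly (5.3, 4.8) before and (4.5, 3.0) after.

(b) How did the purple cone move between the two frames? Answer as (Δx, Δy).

(0.9, -0.9)

The purple cone was at about (3.8, 6.1) and moved to about (4.7, 5.2).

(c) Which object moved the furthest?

the green cone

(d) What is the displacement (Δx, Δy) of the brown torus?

(-0.9, 0.2)

The brown torus was at about (10.2, 6.6) and moved to about (9.3, 6.8).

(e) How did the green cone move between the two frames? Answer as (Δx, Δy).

(-2.3, -2.0)

The green cone was at about (3.5, 4.0) and moved to about (1.2, 2.0).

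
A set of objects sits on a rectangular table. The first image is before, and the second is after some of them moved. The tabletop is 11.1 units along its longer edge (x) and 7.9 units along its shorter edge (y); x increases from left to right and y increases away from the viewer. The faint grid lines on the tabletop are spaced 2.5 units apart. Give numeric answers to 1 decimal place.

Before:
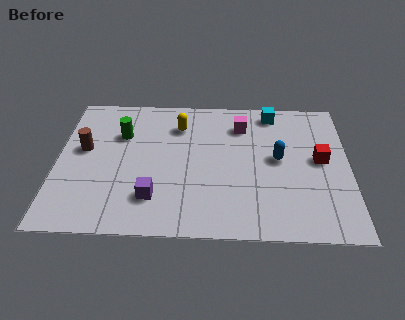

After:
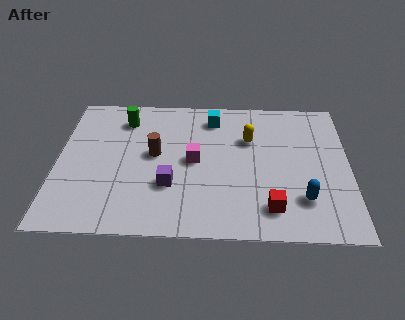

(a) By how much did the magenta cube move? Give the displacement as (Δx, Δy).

(-1.8, -2.1)

The magenta cube was at about (7.0, 6.1) and moved to about (5.2, 4.0).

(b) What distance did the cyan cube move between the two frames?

2.3

The cyan cube was near (8.2, 6.9) before and (5.9, 6.5) after, so it travelled √(2.3² + 0.4²) ≈ 2.3 units.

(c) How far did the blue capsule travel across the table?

2.4

The blue capsule moved from about (8.4, 4.2) to (9.3, 2.0), a distance of √(0.9² + 2.2²) ≈ 2.4.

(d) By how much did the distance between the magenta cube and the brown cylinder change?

-4.7

They were about 6.2 units apart before and 1.5 after — 4.7 units closer together.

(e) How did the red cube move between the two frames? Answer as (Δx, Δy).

(-1.9, -2.7)

The red cube was at about (10.0, 4.2) and moved to about (8.1, 1.5).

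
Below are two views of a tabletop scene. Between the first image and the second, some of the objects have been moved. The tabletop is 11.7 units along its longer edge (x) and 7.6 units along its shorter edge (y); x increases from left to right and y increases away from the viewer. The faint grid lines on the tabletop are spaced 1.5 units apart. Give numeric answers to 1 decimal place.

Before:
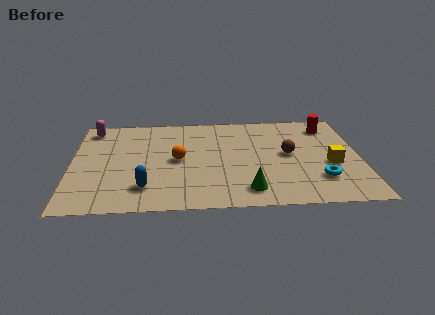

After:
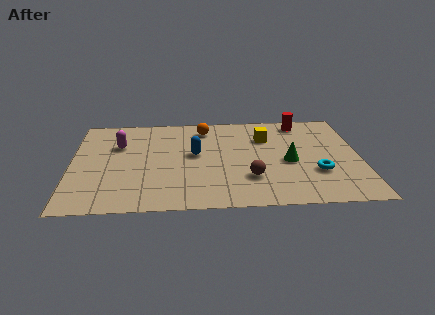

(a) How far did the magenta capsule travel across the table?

1.8

From (0.8, 6.5) to (1.9, 5.1), the magenta capsule covered √(1.1² + 1.4²) ≈ 1.8 units.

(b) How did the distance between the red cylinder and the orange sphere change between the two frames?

-2.6

The distance was about 6.6 in the first image and 4.0 in the second, so they moved 2.6 units closer together.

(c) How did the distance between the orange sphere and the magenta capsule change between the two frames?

-0.7

Before: roughly 4.4 units apart; after: 3.7. That's 0.7 units closer together.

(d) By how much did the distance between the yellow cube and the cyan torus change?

+2.3

They were about 1.2 units apart before and 3.5 after — 2.3 units further apart.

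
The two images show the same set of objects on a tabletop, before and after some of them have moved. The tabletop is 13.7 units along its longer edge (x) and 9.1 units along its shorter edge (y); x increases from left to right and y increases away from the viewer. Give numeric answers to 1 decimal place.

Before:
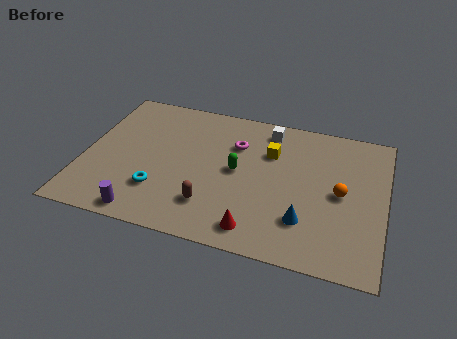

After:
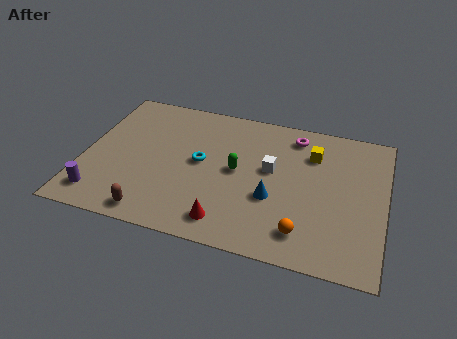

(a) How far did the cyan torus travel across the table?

2.9

The cyan torus was near (3.6, 2.5) before and (5.3, 4.8) after, so it travelled √(1.7² + 2.3²) ≈ 2.9 units.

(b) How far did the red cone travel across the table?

1.3

From (8.1, 1.3) to (6.8, 1.4), the red cone covered √(1.3² + 0.1²) ≈ 1.3 units.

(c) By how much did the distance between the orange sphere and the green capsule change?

-0.3

They were about 4.7 units apart before and 4.4 after — 0.3 units closer together.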